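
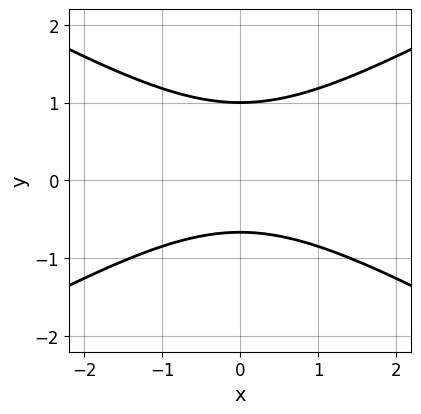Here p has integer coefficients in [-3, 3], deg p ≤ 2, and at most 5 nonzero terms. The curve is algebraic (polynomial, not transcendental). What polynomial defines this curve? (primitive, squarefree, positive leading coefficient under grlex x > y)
The degree is 2 — no degree-1 curve has this shape.
Symmetries: the x ↦ −x reflection is a symmetry, so x appears only in even powers.
Reading off the gridlines: it misses every integer gridline on the x-axis; one y-axis crossing is at y = 1.
Together with the visible shape, these determine p as stated.

x^2 - 3*y^2 + y + 2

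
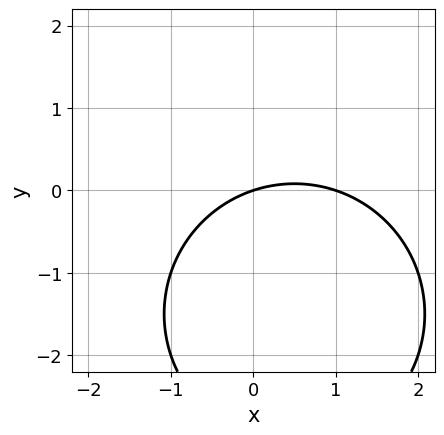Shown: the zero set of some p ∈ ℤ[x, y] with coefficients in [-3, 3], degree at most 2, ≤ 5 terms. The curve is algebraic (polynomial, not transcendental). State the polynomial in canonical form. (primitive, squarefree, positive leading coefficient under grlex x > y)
1. deg p = 2. A generic line meets the curve in up to 2 points.
2. Against the integer gridlines: among the integer gridlines, it crosses the x-axis at x ∈ {0, 1}; it crosses the y-axis at the gridline y = 0.
3. Assembling these constraints gives the stated polynomial.

x^2 + y^2 - x + 3*y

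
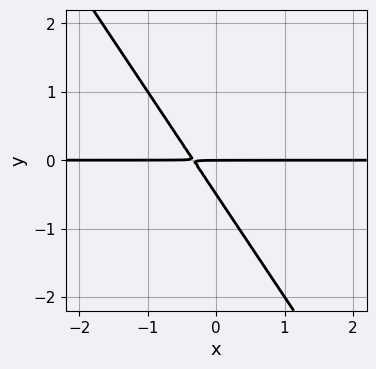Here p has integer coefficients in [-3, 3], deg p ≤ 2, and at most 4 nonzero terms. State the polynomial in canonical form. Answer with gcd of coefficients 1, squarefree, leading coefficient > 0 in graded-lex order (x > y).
3*x*y + 2*y^2 + y

First, deg p = 2. The shape is more complex than any degree-1 curve.
Then, from the axis intercepts and sections: it meets the y-axis at y = 0 (among the integer gridlines); the visible x-axis segment lies entirely on the curve.
Finally, matching integer coefficients to the picture gives p.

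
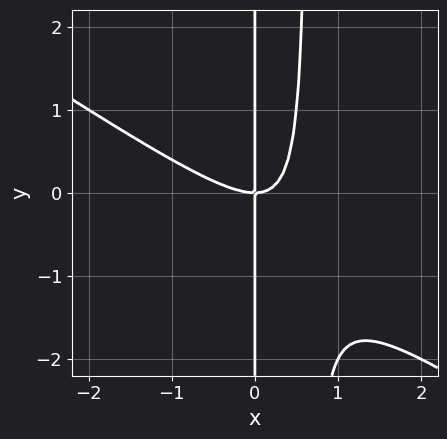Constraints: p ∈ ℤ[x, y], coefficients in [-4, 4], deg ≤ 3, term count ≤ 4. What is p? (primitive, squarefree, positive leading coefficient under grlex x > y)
Degree: no degree-2 curve has this shape, so deg p = 3.
From the axis intercepts and sections: it crosses the x-axis at the gridline x = 0; the visible y-axis segment lies entirely on the curve.
Together with the visible shape, these determine p as stated.

2*x^3 + 3*x^2*y - 2*x*y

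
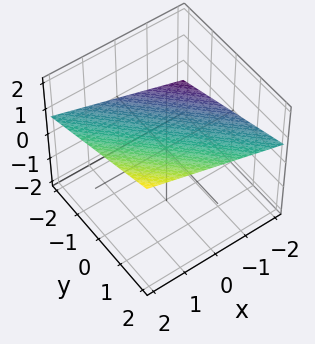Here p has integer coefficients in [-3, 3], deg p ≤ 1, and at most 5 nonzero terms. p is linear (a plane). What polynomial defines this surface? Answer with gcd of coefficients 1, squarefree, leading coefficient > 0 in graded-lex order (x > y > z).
x + y - 3*z + 2

Degree: every cross-section is a straight line — this is a plane, so deg p = 1.
From the visible intercepts: it crosses the x-axis at the gridline x = -2; it meets the y-axis at y = -2 (among the integer gridlines).
Solving for integer coefficients yields p as stated.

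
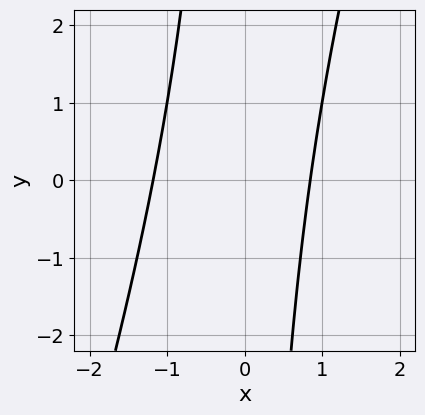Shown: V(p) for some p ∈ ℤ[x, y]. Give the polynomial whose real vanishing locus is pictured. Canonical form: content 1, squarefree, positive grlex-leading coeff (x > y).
1. Degree: a generic line meets the curve in up to 2 points, so deg p = 2.
2. Against the integer gridlines: no y-intercept at any integer in the box.
3. Matching integer coefficients to the picture gives p.

3*x^2 - x*y + x - 3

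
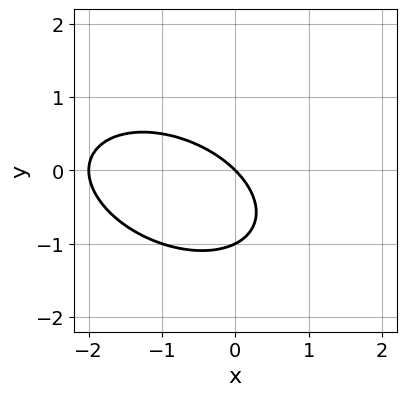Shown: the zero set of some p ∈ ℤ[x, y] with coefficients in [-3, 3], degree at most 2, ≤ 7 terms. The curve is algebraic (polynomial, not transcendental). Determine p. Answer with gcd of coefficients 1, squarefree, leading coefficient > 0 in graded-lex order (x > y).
x^2 + x*y + 2*y^2 + 2*x + 2*y

(a) Degree: a generic line meets the curve in up to 2 points, so deg p = 2.
(b) Checking where it meets the axes: the y-axis gridline crossings are at y ∈ {-1, 0}; among the integer gridlines, it crosses the x-axis at x ∈ {-2, 0}.
(c) Assembling these constraints gives the stated polynomial.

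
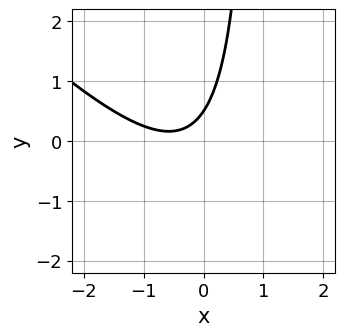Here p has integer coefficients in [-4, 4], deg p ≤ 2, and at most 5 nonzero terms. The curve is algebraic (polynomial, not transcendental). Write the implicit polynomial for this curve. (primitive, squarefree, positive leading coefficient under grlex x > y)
First, the degree is 2 — no degree-1 curve has this shape.
Next, checking where it meets the axes: the curve avoids every integer x-axis point in the box.
Finally, the integer polynomial consistent with all of this is the stated p.

2*x^2 + 2*x*y + 2*x - 2*y + 1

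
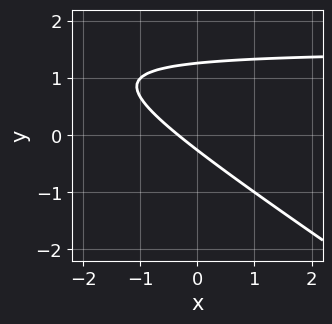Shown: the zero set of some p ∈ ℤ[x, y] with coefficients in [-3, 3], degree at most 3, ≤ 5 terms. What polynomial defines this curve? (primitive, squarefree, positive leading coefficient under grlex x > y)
(a) deg p = 2.
(b) Putting this together gives p.

2*x*y + 3*y^2 - 3*x - 3*y - 1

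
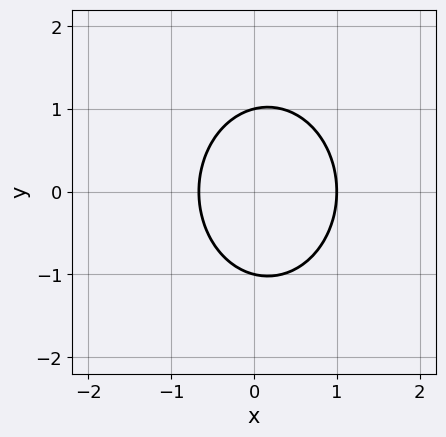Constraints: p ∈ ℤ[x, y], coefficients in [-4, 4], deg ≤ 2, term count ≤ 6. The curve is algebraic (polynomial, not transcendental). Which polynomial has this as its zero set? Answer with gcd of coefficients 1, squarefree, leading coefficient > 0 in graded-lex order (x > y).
3*x^2 + 2*y^2 - x - 2

1. The degree is 2 — the shape is more complex than any degree-1 curve.
2. Symmetries: it's symmetric under y → −y, forcing even powers of y.
3. Checking where it meets the axes: among the integer gridlines, it crosses the y-axis at y ∈ {-1, 1}; it meets the x-axis at x = 1 (among the integer gridlines).
4. Fitting integer coefficients to these (and the overall shape) gives p.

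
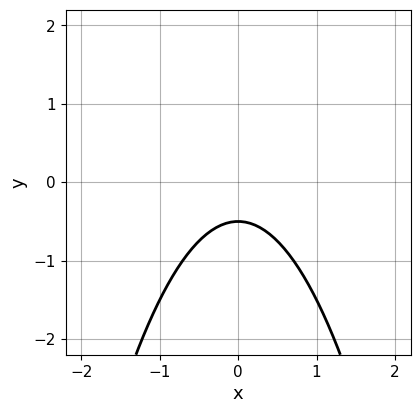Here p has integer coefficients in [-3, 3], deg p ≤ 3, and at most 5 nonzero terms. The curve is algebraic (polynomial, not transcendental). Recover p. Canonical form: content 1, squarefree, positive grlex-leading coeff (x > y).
First, deg p = 2.
Then, symmetries: mirror symmetry x ↦ −x ⇒ only even powers of x.
Then, reading off the gridlines: it misses every integer gridline on the x-axis.
Finally, assembling these constraints gives the stated polynomial.

2*x^2 + 2*y + 1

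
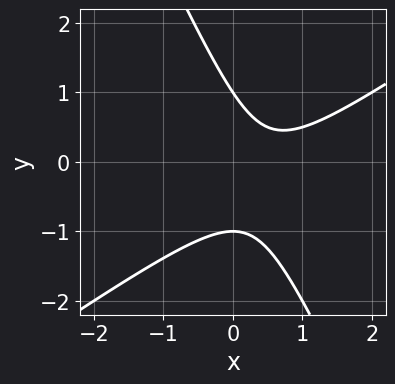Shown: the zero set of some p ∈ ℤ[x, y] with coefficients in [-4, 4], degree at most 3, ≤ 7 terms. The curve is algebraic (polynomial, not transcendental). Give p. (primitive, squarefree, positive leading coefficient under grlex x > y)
3*x^2 - 3*x*y - 2*y^2 - 3*x + 2

Degree: a generic line meets the curve in up to 2 points, so deg p = 2.
Against the integer gridlines: the curve avoids every integer x-axis point in the box; among the integer gridlines, it crosses the y-axis at y ∈ {-1, 1}.
Fitting integer coefficients to these (and the overall shape) gives p.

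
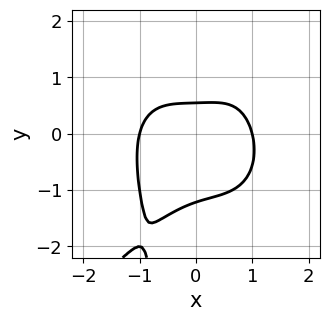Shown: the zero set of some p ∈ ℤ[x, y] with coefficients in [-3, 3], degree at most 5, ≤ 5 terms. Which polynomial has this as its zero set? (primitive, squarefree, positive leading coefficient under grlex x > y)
1. Degree: a generic line meets the curve in up to 4 points, so deg p = 4.
2. From the axis intercepts and sections: among the integer gridlines, it crosses the x-axis at x ∈ {-1, 1}.
3. Putting this together gives p.

2*x^4 - x*y^3 + 3*y^2 + 2*y - 2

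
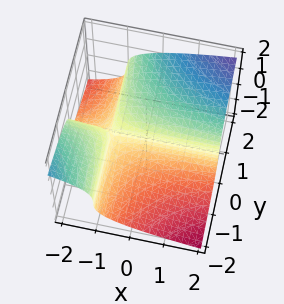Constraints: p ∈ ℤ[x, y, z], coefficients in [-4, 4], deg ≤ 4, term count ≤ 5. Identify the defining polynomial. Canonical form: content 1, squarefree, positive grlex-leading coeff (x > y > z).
z^3 - x*y - y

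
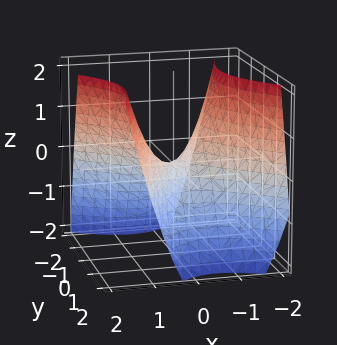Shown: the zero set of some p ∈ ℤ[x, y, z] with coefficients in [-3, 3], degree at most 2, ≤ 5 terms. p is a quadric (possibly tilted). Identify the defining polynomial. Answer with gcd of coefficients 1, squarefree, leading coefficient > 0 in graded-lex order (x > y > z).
3*x^2 + 2*x*y - 2*y^2 - 3*z

First, degree: no degree-1 surface has this shape, so deg p = 2.
Next, against the integer gridlines: it meets the x-axis at x = 0 (among the integer gridlines); one y-axis crossing is at y = 0.
Finally, putting this together gives p.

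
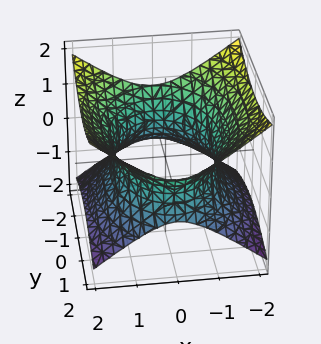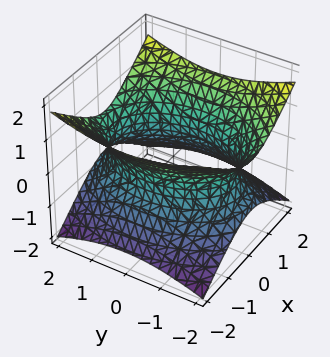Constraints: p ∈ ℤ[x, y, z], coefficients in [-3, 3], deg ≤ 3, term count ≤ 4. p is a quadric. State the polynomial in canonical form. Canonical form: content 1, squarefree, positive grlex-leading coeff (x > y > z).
(a) Degree: one connected sheet with a waist; a quadric, so deg p = 2.
(b) Symmetries: the z ↦ −z reflection is a symmetry, so z appears only in even powers; it's symmetric under y → −y, forcing even powers of y; it's symmetric under x → −x, forcing even powers of x.
(c) From the axis intercepts and sections: the surface avoids every integer z-axis point in the box.
(d) The integer polynomial consistent with all of this is the stated p.

2*x^2 + y^2 - 3*z^2 - 3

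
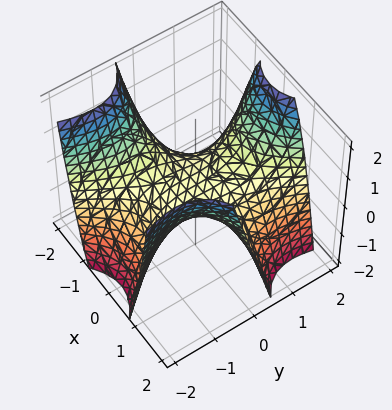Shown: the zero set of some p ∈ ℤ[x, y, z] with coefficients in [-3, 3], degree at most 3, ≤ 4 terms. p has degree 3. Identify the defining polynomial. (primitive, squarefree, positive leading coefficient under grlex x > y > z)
1. deg p = 3.
2. Against the integer gridlines: one z-axis crossing is at z = 0; one y-axis crossing is at y = 0; the visible x-axis segment lies entirely on the surface.
3. Fitting integer coefficients to these (and the overall shape) gives p.

3*x^2*y - y^3 + 3*z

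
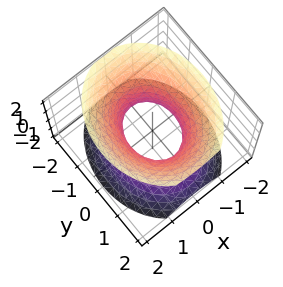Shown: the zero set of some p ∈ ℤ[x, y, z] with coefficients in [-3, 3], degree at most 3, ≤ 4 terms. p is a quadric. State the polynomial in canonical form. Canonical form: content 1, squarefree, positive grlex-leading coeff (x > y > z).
3*x^2 + 2*y^2 - 2*z^2 - 2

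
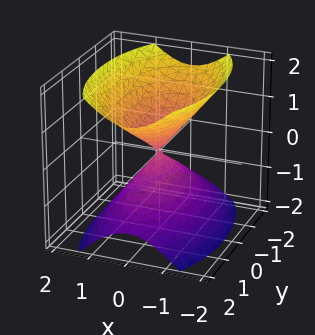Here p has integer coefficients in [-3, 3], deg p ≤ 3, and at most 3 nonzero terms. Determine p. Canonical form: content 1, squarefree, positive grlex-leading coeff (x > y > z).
1. There are 2 components. They look like related sheets of one shape, so recover p as a whole.
2. deg p = 2. Two nappes meeting at a single point; a quadric.
3. Symmetries: mirror symmetry x ↦ −x ⇒ only even powers of x; it's symmetric under y → −y, forcing even powers of y; mirror symmetry z ↦ −z ⇒ only even powers of z.
4. Observable constraints: it meets the y-axis at y = 0 (among the integer gridlines); it meets the z-axis at z = 0 (among the integer gridlines); it meets the x-axis at x = 0 (among the integer gridlines).
5. Putting this together gives p.

3*x^2 + y^2 - 2*z^2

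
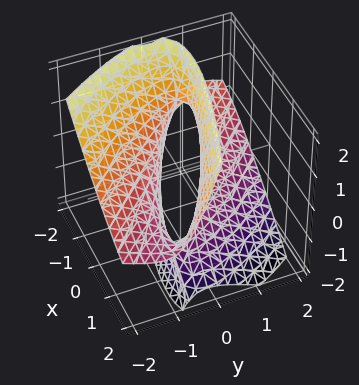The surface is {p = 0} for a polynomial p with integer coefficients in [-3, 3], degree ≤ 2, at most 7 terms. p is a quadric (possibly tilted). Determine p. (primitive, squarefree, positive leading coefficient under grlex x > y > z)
x^2 + 3*x*y + 2*y^2 + 3*y*z - z^2 - 1

(a) The degree is 2 — no degree-1 surface has this shape.
(b) From the axis intercepts and sections: no z-intercept at any integer in the box; among the integer gridlines, it crosses the x-axis at x ∈ {-1, 1}.
(c) These observations pin down the coefficients.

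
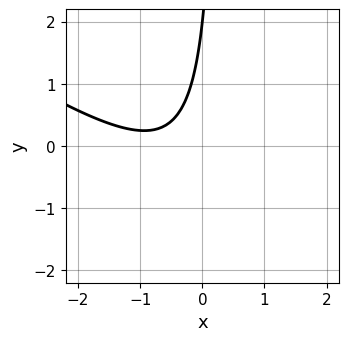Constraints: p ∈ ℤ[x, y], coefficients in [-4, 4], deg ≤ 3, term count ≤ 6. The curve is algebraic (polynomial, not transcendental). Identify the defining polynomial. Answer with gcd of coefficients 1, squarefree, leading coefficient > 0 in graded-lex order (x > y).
2*x^2 + 3*x*y + 3*x - y + 2

1. The degree is 2 — the shape is more complex than any degree-1 curve.
2. Observable constraints: it meets the y-axis at y = 2 (among the integer gridlines); it misses every integer gridline on the x-axis.
3. The integer polynomial consistent with all of this is the stated p.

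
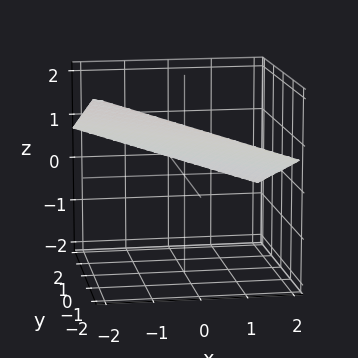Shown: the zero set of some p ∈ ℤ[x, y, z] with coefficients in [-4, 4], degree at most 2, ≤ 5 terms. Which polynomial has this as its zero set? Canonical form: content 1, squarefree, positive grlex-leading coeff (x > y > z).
(a) The degree is 1 — the surface is flat (a plane).
(b) Observable constraints: it crosses the x-axis at the gridline x = 2; one y-axis crossing is at y = 2.
(c) Assembling these constraints gives the stated polynomial.

x + y + 3*z - 2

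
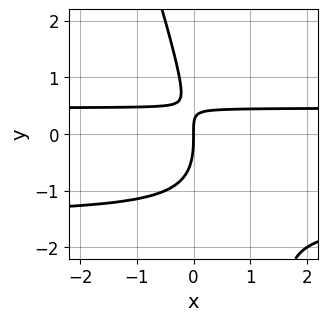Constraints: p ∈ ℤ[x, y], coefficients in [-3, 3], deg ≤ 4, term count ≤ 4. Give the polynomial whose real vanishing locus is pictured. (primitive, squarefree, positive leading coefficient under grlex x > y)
3*x*y^2 + y^3 + 3*x*y - 2*x

1. Degree: no degree-2 curve has this shape, so deg p = 3.
2. From the visible intercepts: one y-axis crossing is at y = 0; one x-axis crossing is at x = 0.
3. These observations pin down the coefficients.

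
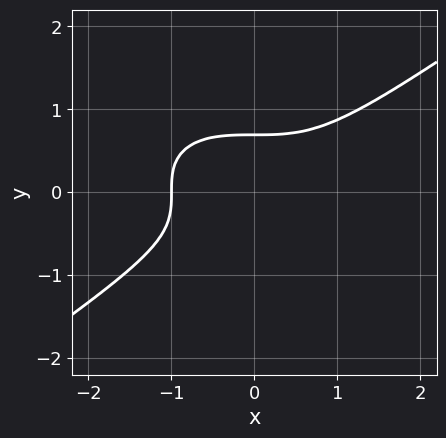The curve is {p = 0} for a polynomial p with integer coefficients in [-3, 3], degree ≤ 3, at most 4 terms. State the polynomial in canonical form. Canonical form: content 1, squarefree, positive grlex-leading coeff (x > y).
x^3 - 3*y^3 + 1

First, the degree is 3 — a generic line meets the curve in up to 3 points.
Then, reading off the gridlines: one x-axis crossing is at x = -1.
Finally, solving for integer coefficients yields p as stated.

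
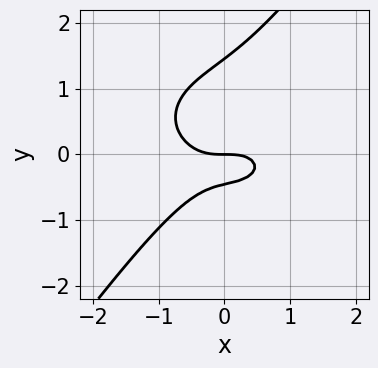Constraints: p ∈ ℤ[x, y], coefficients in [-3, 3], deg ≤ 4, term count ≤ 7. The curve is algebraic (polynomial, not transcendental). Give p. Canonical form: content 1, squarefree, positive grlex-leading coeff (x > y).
(a) deg p = 3. A generic line meets the curve in up to 3 points.
(b) From the axis intercepts and sections: it meets the y-axis at y = 0 (among the integer gridlines); one x-axis crossing is at x = 0.
(c) Assembling these constraints gives the stated polynomial.

2*x^3 + 3*x*y^2 - 3*y^3 + 3*y^2 + 2*y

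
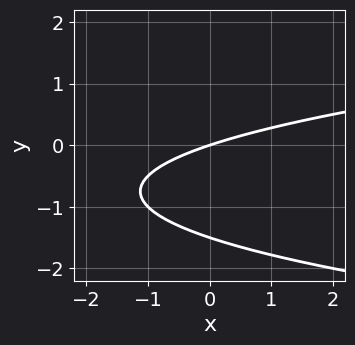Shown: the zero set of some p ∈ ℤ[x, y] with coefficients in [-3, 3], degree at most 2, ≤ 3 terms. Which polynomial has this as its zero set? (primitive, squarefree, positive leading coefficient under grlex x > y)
First, degree: a generic line meets the curve in up to 2 points, so deg p = 2.
Next, from the axis intercepts and sections: it crosses the y-axis at the gridline y = 0; it meets the x-axis at x = 0 (among the integer gridlines).
Finally, the integer polynomial consistent with all of this is the stated p.

2*y^2 - x + 3*y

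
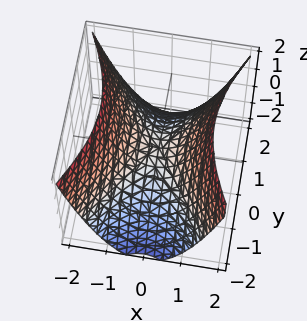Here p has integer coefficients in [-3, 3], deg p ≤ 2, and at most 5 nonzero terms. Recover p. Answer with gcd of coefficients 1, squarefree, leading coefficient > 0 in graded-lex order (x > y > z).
2*x^2 - y^2 - 2*z

1. Degree: a hyperbolic paraboloid; a quadric, so deg p = 2.
2. Symmetries: the x ↦ −x reflection is a symmetry, so x appears only in even powers; the y ↦ −y reflection is a symmetry, so y appears only in even powers.
3. Observable constraints: it crosses the z-axis at the gridline z = 0; one y-axis crossing is at y = 0; it crosses the x-axis at the gridline x = 0.
4. These observations pin down the coefficients.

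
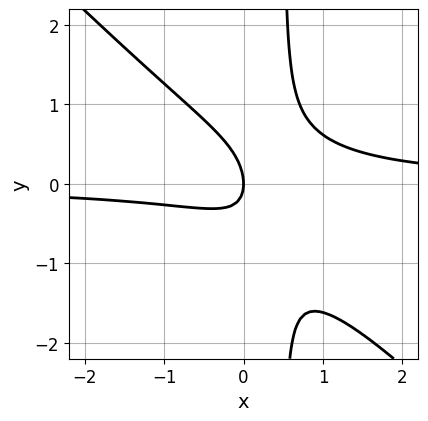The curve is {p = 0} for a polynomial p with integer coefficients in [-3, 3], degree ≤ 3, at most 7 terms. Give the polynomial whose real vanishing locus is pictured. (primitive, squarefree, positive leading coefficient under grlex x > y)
2*x^2*y + 2*x*y^2 - x*y - y^2 - x

1. The degree is 3 — a generic line meets the curve in up to 3 points.
2. From the axis intercepts and sections: one x-axis crossing is at x = 0; one y-axis crossing is at y = 0.
3. Solving for integer coefficients yields p as stated.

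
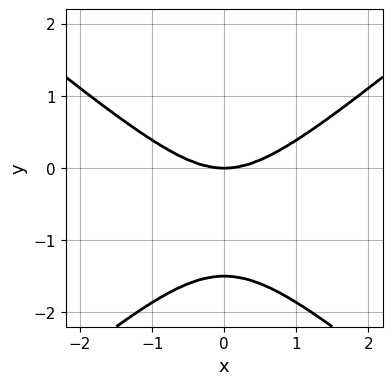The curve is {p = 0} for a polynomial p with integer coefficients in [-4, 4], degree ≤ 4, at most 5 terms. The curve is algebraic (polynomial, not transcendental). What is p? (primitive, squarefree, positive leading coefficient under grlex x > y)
x^4 - 2*y^4 - 2*x^2*y - 3*y^3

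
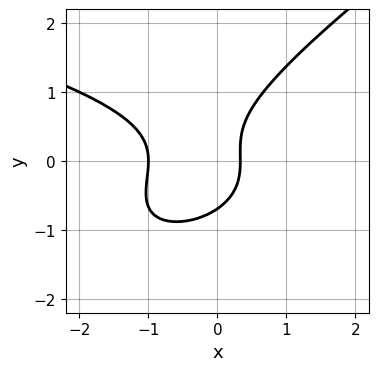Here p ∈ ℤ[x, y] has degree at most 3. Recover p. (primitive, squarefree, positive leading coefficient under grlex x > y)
2*x*y^2 - 3*y^3 + 3*x^2 + 2*x - 1

First, degree: no degree-2 curve has this shape, so deg p = 3.
Then, from the axis intercepts and sections: it meets the x-axis at x = -1 (among the integer gridlines).
Finally, assembling these constraints gives the stated polynomial.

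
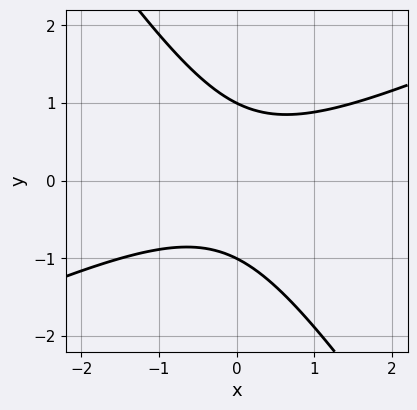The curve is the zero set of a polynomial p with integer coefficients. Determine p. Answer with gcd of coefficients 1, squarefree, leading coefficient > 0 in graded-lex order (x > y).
2*x^2 - 3*x*y - 3*y^2 + 3

(a) Degree: a generic line meets the curve in up to 2 points, so deg p = 2.
(b) Reading off the gridlines: no x-intercept at any integer in the box; among the integer gridlines, it crosses the y-axis at y ∈ {-1, 1}.
(c) Fitting integer coefficients to these (and the overall shape) gives p.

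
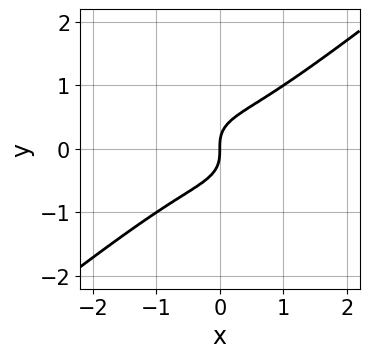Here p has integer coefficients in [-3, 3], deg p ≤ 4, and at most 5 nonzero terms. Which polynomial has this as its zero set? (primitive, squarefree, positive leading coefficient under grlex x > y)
1. deg p = 3. A generic line meets the curve in up to 3 points.
2. Checking where it meets the axes: it meets the x-axis at x = 0 (among the integer gridlines); one y-axis crossing is at y = 0.
3. Together with the visible shape, these determine p as stated.

x^3 - 2*y^3 + x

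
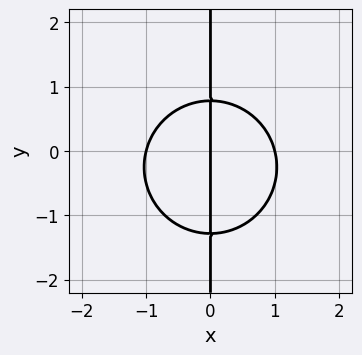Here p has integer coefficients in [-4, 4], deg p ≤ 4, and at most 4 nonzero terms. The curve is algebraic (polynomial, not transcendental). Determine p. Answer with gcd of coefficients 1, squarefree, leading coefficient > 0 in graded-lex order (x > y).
(a) deg p = 3. No degree-2 curve has this shape.
(b) From the axis intercepts and sections: among the integer gridlines, it crosses the x-axis at x ∈ {-1, 0, 1}; the visible y-axis segment lies entirely on the curve.
(c) Together with the visible shape, these determine p as stated.

2*x^3 + 2*x*y^2 + x*y - 2*x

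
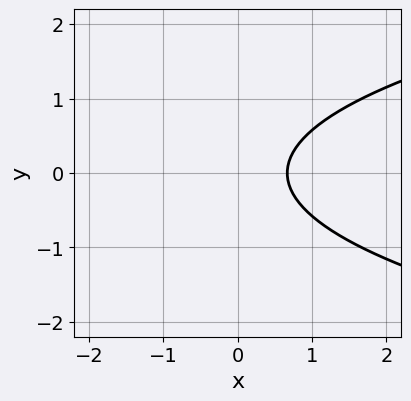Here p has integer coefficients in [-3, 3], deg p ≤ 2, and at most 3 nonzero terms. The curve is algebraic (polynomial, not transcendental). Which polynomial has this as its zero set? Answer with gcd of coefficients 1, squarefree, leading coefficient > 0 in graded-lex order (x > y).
3*y^2 - 3*x + 2

(a) The degree is 2 — a generic line meets the curve in up to 2 points.
(b) Symmetries: the y ↦ −y reflection is a symmetry, so y appears only in even powers.
(c) Reading off the gridlines: no y-intercept at any integer in the box.
(d) The integer polynomial consistent with all of this is the stated p.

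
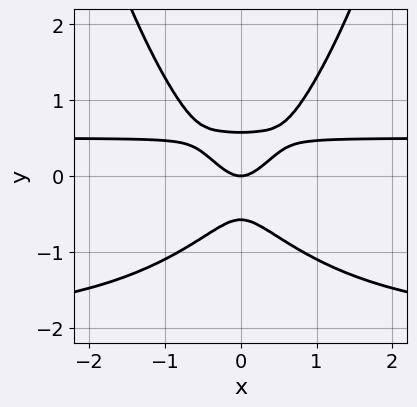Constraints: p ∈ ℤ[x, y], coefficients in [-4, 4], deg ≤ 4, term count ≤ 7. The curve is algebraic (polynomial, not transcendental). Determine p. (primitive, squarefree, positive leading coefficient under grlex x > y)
2*x^2*y^2 + 3*x^2*y - 3*y^3 - 2*x^2 + y

Degree: a generic line meets the curve in up to 4 points, so deg p = 4.
Symmetries: mirror symmetry x ↦ −x ⇒ only even powers of x.
Checking where it meets the axes: it crosses the x-axis at the gridline x = 0; it crosses the y-axis at the gridline y = 0.
Assembling these constraints gives the stated polynomial.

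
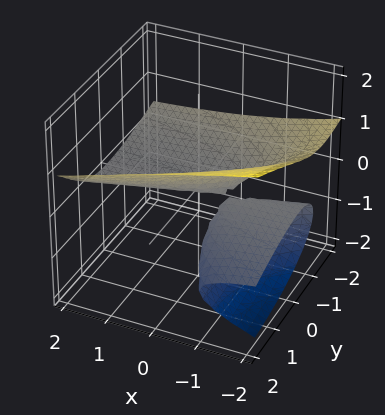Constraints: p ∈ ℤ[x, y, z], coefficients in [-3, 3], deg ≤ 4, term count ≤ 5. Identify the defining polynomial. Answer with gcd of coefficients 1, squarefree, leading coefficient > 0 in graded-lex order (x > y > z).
First, I count 2 distinct pieces. Treating them together as one polynomial.
Then, degree: no degree-2 surface has this shape, so deg p = 3.
Next, from the axis intercepts and sections: it crosses the y-axis at the gridline y = 0; it crosses the z-axis at the gridline z = 0; the visible x-axis segment lies entirely on the surface.
Finally, together with the visible shape, these determine p as stated.

3*z^3 + 3*x*z - y^2 - 3*y*z + 2*z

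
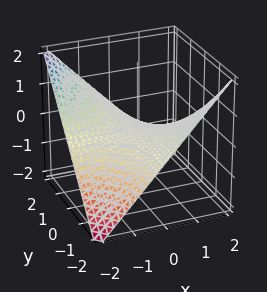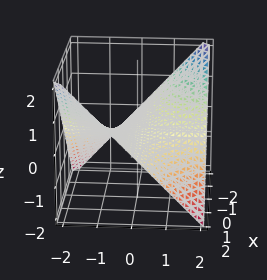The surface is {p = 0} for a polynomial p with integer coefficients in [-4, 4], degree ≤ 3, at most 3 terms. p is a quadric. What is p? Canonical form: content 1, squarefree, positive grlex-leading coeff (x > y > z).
Degree: a hyperbolic paraboloid; a quadric, so deg p = 2.
Checking where it meets the axes: every point of the y-axis in the box is on the surface; it crosses the z-axis at the gridline z = 0; the visible x-axis segment lies entirely on the surface.
Solving for integer coefficients yields p as stated.

x*y + 2*z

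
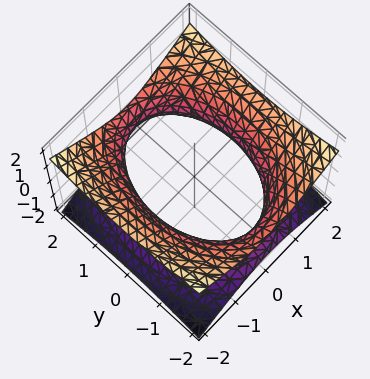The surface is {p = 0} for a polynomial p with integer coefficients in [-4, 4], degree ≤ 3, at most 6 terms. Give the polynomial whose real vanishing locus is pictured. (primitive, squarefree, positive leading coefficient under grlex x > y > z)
2*x^2 + y^2 - 3*z^2 - 3

1. Degree: one connected sheet with a waist; a quadric, so deg p = 2.
2. Symmetries: mirror symmetry z ↦ −z ⇒ only even powers of z; the y ↦ −y reflection is a symmetry, so y appears only in even powers; it's symmetric under x → −x, forcing even powers of x.
3. Reading off the gridlines: no z-intercept at any integer in the box.
4. Assembling these constraints gives the stated polynomial.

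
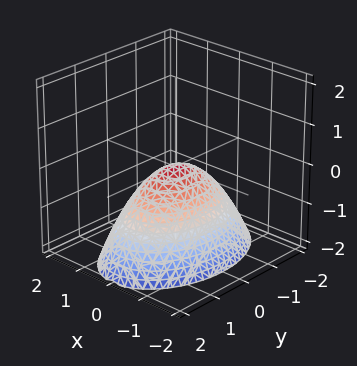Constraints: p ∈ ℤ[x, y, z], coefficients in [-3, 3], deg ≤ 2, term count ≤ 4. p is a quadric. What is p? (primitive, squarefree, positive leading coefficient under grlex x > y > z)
2*x^2 + y^2 + 2*z

1. Degree: a single bowl opening along one axis; a quadric, so deg p = 2.
2. Symmetries: mirror symmetry y ↦ −y ⇒ only even powers of y; the x ↦ −x reflection is a symmetry, so x appears only in even powers.
3. From the axis intercepts and sections: it crosses the y-axis at the gridline y = 0; it meets the x-axis at x = 0 (among the integer gridlines); one z-axis crossing is at z = 0.
4. The integer polynomial consistent with all of this is the stated p.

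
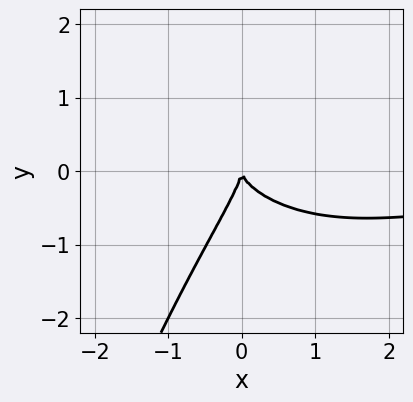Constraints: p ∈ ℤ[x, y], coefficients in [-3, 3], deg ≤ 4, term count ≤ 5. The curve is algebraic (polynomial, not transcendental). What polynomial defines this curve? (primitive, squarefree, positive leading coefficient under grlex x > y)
x^3*y - 3*x*y^2 + 2*y^3 + 2*x^2

The degree is 4 — a generic line meets the curve in up to 4 points.
From the axis intercepts and sections: it meets the y-axis at y = 0 (among the integer gridlines); it meets the x-axis at x = 0 (among the integer gridlines).
Putting this together gives p.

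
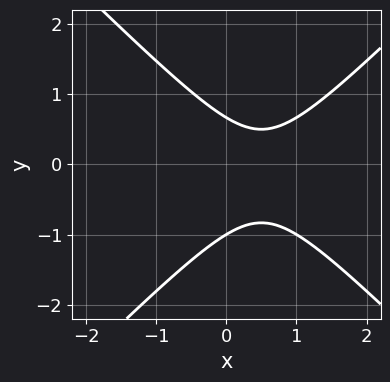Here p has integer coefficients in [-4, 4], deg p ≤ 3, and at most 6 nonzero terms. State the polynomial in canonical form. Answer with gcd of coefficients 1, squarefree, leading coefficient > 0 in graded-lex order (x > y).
Degree: no degree-1 curve has this shape, so deg p = 2.
Observable constraints: it misses every integer gridline on the x-axis; it crosses the y-axis at the gridline y = -1.
These observations pin down the coefficients.

3*x^2 - 3*y^2 - 3*x - y + 2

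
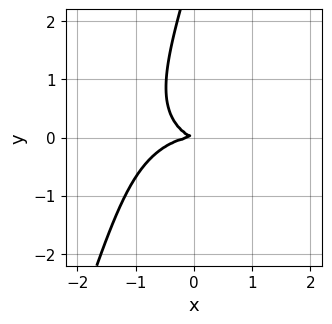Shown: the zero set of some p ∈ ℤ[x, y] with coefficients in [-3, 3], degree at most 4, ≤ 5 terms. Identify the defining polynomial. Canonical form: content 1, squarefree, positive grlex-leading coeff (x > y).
x^3 + 3*x*y^2 - y^3 + x*y + 3*y^2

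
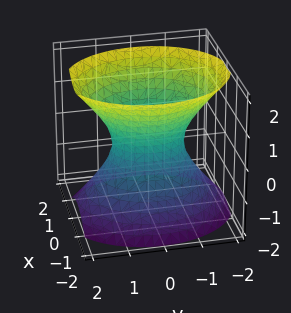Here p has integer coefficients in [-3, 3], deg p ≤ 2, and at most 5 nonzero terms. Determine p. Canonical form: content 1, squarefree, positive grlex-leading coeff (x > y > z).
3*x^2 + 2*y^2 - 2*z^2 - 2

deg p = 2. An hourglass — one-sheet hyperboloid; a quadric.
Symmetries: the y ↦ −y reflection is a symmetry, so y appears only in even powers; mirror symmetry x ↦ −x ⇒ only even powers of x; the z ↦ −z reflection is a symmetry, so z appears only in even powers.
Reading off the gridlines: the y-axis gridline crossings are at y ∈ {-1, 1}; it misses every integer gridline on the z-axis.
The integer polynomial consistent with all of this is the stated p.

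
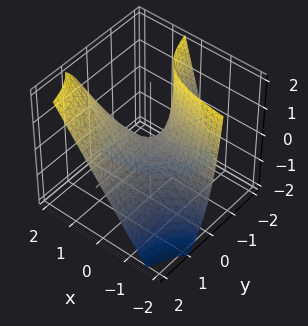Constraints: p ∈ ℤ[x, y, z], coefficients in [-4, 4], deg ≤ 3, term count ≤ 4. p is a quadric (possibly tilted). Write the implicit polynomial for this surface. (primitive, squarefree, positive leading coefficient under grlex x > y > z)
2*x*y - y*z - z

(a) The degree is 2 — no degree-1 surface has this shape.
(b) Against the integer gridlines: it crosses the z-axis at the gridline z = 0; every point of the x-axis in the box is on the surface; every point of the y-axis in the box is on the surface.
(c) Solving for integer coefficients yields p as stated.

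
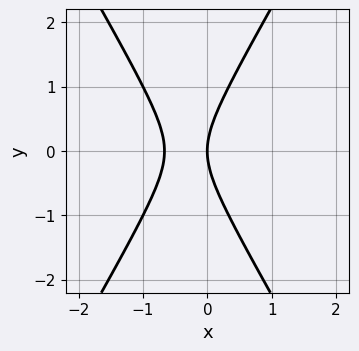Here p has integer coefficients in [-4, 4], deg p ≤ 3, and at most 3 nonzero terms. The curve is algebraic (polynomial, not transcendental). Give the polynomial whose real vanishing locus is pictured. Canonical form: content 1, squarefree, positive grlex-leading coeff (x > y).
3*x^2 - y^2 + 2*x

First, degree: the shape is more complex than any degree-1 curve, so deg p = 2.
Next, symmetries: the y ↦ −y reflection is a symmetry, so y appears only in even powers.
Next, from the axis intercepts and sections: it meets the y-axis at y = 0 (among the integer gridlines); one x-axis crossing is at x = 0.
Finally, fitting integer coefficients to these (and the overall shape) gives p.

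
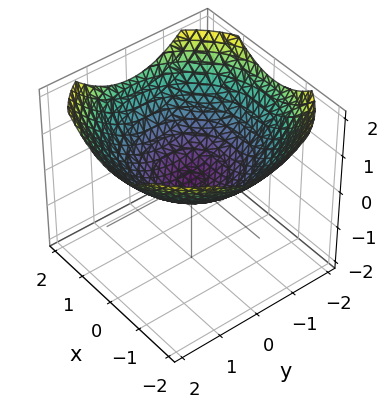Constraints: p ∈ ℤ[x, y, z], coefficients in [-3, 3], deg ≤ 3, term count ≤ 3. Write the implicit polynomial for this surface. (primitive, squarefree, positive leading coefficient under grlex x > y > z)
x^2 + y^2 - 3*z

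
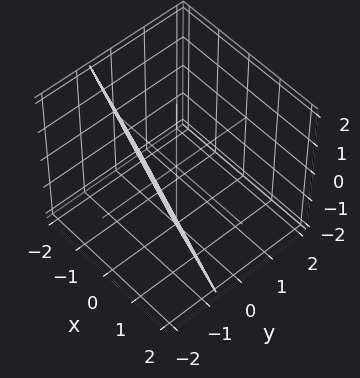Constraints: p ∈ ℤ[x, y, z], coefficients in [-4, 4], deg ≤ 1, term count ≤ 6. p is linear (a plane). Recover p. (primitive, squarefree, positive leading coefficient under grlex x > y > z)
x + 3*y + z + 2

1. The degree is 1 — every cross-section is a straight line — this is a plane.
2. Against the integer gridlines: one x-axis crossing is at x = -2; one z-axis crossing is at z = -2.
3. Together with the visible shape, these determine p as stated.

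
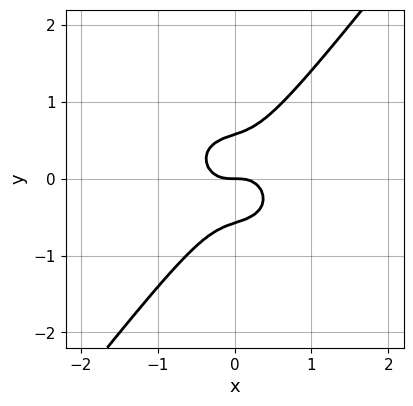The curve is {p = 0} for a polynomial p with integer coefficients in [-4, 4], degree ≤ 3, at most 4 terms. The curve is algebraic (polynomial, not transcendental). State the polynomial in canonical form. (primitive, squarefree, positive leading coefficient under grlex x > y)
deg p = 3. A generic line meets the curve in up to 3 points.
From the visible intercepts: one y-axis crossing is at y = 0; it crosses the x-axis at the gridline x = 0.
Fitting integer coefficients to these (and the overall shape) gives p.

3*x^3 + 2*x*y^2 - 3*y^3 + y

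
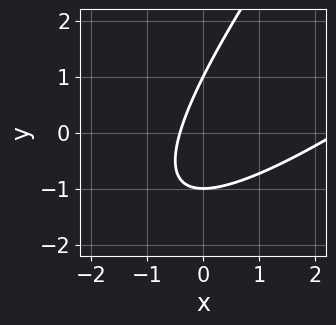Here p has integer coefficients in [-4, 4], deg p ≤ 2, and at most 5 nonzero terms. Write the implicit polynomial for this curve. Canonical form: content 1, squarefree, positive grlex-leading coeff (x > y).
x^2 - 2*x*y + y^2 - 2*x - 1

First, degree: a generic line meets the curve in up to 2 points, so deg p = 2.
Then, from the visible intercepts: among the integer gridlines, it crosses the y-axis at y ∈ {-1, 1}.
Finally, together with the visible shape, these determine p as stated.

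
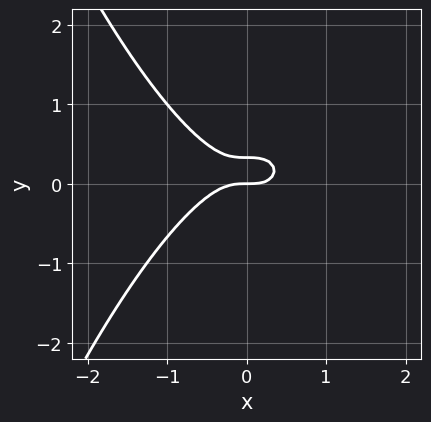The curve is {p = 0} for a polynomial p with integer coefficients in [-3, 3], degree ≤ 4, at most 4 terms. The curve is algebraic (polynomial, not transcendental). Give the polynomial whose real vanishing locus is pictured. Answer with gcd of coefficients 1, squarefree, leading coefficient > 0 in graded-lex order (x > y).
1. deg p = 3. The shape is more complex than any degree-2 curve.
2. From the visible intercepts: it crosses the y-axis at the gridline y = 0; one x-axis crossing is at x = 0.
3. The integer polynomial consistent with all of this is the stated p.

2*x^3 + 3*y^2 - y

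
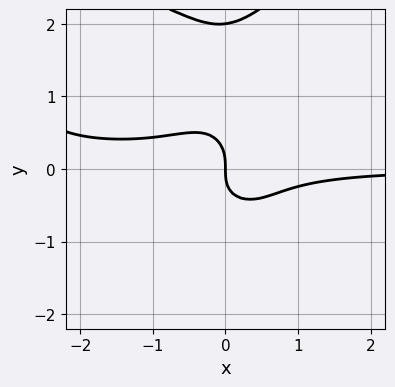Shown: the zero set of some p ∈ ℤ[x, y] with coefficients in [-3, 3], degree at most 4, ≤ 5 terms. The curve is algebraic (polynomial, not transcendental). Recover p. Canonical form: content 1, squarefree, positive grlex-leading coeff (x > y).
x^3*y - y^4 + 3*x^2*y + 2*y^3 + x

The degree is 4 — a generic line meets the curve in up to 4 points.
Reading off the gridlines: one x-axis crossing is at x = 0; the y-axis gridline crossings are at y ∈ {0, 2}.
Assembling these constraints gives the stated polynomial.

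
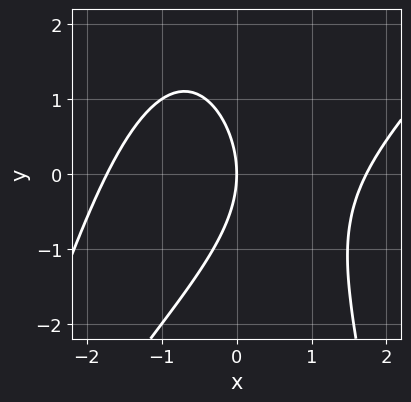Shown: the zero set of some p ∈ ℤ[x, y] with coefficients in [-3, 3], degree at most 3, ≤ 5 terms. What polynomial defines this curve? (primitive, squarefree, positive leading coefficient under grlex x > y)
x^3 - x^2*y - y^2 - 3*x

(a) Degree: no degree-2 curve has this shape, so deg p = 3.
(b) Checking where it meets the axes: it meets the x-axis at x = 0 (among the integer gridlines); one y-axis crossing is at y = 0.
(c) Matching integer coefficients to the picture gives p.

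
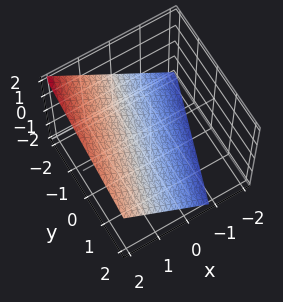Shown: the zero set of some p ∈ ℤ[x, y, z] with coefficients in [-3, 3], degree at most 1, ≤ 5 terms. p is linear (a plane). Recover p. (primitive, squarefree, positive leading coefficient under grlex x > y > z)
(a) Degree: every cross-section is a straight line — this is a plane, so deg p = 1.
(b) From the visible intercepts: it meets the y-axis at y = -2 (among the integer gridlines).
(c) Matching integer coefficients to the picture gives p.

3*x - y - 3*z - 2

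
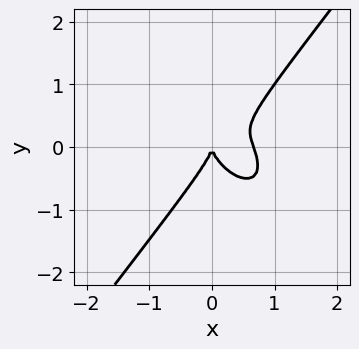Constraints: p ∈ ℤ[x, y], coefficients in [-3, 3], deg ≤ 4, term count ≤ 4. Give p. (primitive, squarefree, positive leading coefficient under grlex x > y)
3*x^3 + x^2*y - 2*y^3 - 2*x^2

1. The degree is 3 — the shape is more complex than any degree-2 curve.
2. Reading off the gridlines: it meets the y-axis at y = 0 (among the integer gridlines); it meets the x-axis at x = 0 (among the integer gridlines).
3. Matching integer coefficients to the picture gives p.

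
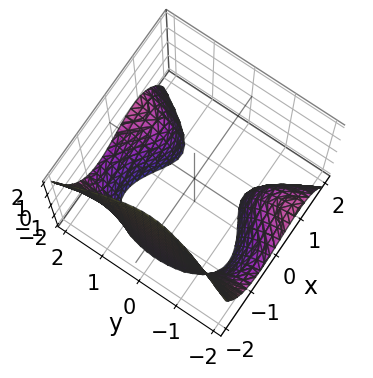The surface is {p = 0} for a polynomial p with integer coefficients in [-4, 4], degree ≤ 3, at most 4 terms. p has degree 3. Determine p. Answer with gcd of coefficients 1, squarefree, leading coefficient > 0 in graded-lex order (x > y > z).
Degree: the shape is more complex than any degree-2 surface, so deg p = 3.
Against the integer gridlines: the surface avoids every integer y-axis point in the box; the surface avoids every integer z-axis point in the box.
Matching integer coefficients to the picture gives p.

2*x^3 + y^2*z - 3*x + 3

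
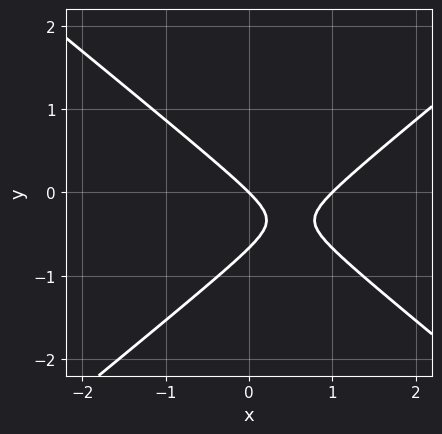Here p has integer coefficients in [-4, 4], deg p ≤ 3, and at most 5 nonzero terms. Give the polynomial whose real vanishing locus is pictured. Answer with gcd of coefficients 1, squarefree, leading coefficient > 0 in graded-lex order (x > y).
(a) deg p = 2. No degree-1 curve has this shape.
(b) Checking where it meets the axes: it crosses the y-axis at the gridline y = 0; the x-axis gridline crossings are at x ∈ {0, 1}.
(c) Solving for integer coefficients yields p as stated.

2*x^2 - 3*y^2 - 2*x - 2*y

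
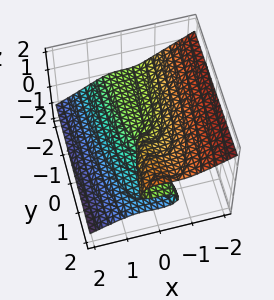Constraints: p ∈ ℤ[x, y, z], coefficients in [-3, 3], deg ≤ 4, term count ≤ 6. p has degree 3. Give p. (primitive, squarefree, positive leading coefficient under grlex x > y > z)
First, deg p = 3. The shape is more complex than any degree-2 surface.
Next, from the axis intercepts and sections: one x-axis crossing is at x = 0; one z-axis crossing is at z = 0.
Finally, solving for integer coefficients yields p as stated. Check: (0, -1, 0) on the y-axis lies on the surface, and p(0, -1, 0) = 0. ✓

2*x^3 + 2*x^2*z + 3*z^3 - y*z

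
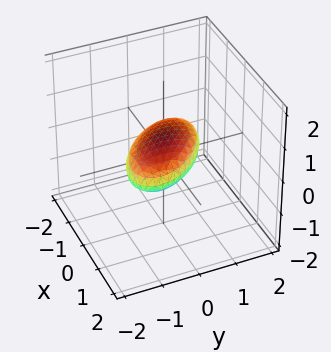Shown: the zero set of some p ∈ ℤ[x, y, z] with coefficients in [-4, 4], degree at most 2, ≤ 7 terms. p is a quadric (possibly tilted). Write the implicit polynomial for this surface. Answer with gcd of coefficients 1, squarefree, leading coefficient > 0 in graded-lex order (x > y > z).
(a) The degree is 2 — no degree-1 surface has this shape.
(b) From the axis intercepts and sections: the y-axis gridline crossings are at y ∈ {-1, 1}; among the integer gridlines, it crosses the x-axis at x ∈ {-1, 1}.
(c) Assembling these constraints gives the stated polynomial.

x^2 + x*y + y^2 + 3*z^2 - 1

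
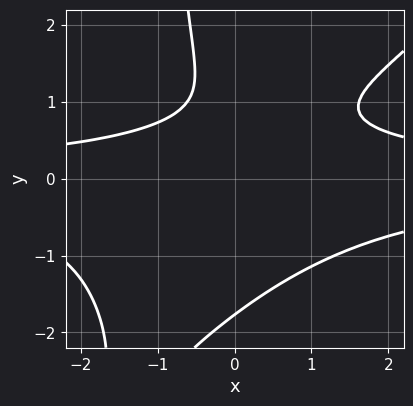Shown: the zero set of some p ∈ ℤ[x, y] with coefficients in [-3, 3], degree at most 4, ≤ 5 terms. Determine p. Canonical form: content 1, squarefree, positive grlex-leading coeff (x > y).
x^2*y^2 - x*y^3 - y^3 + 2*y - 2

Degree: the shape is more complex than any degree-3 curve, so deg p = 4.
Observable constraints: the curve avoids every integer x-axis point in the box.
Putting this together gives p.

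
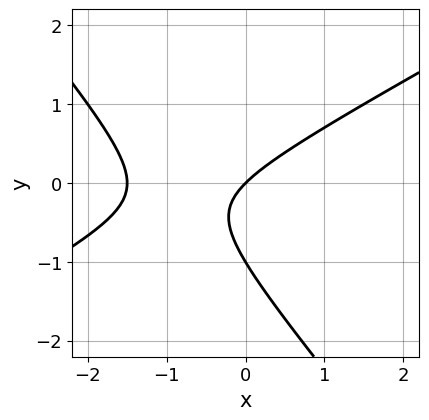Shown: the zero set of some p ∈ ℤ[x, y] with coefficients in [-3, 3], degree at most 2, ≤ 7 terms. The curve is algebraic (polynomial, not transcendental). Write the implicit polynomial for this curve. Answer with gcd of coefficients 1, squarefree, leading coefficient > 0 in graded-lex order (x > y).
(a) deg p = 2.
(b) From the axis intercepts and sections: one x-axis crossing is at x = 0; the y-axis gridline crossings are at y ∈ {-1, 0}.
(c) Together with the visible shape, these determine p as stated.

2*x^2 - 2*x*y - 3*y^2 + 3*x - 3*y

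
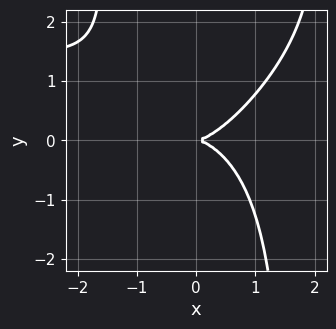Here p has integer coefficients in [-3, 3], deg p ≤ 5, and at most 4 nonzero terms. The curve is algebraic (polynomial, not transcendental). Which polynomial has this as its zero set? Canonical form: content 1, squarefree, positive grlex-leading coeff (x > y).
1. The degree is 4 — a generic line meets the curve in up to 4 points.
2. From the axis intercepts and sections: one x-axis crossing is at x = 0; it crosses the y-axis at the gridline y = 0.
3. The integer polynomial consistent with all of this is the stated p.

x^3*y - x^2*y^2 - 2*x^3 + 3*y^2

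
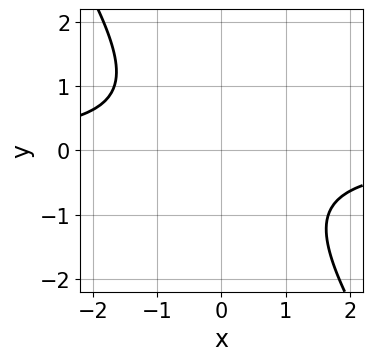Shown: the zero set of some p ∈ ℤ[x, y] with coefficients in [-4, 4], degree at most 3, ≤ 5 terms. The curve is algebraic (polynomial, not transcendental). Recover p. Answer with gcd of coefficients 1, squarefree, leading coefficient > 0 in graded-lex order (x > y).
3*x*y + 2*y^2 + 3

(a) The degree is 2 — the shape is more complex than any degree-1 curve.
(b) Against the integer gridlines: it misses every integer gridline on the y-axis; no x-intercept at any integer in the box.
(c) These observations pin down the coefficients.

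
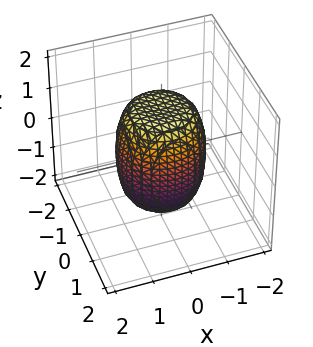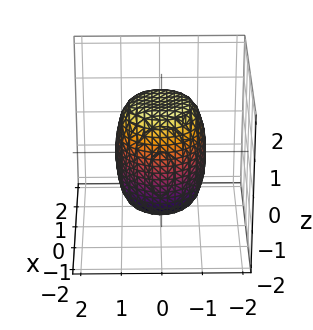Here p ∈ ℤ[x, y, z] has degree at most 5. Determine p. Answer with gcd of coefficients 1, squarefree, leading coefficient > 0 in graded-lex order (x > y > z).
2*x^4 + 4*x^2*y^2 + 2*y^4 - x^2 - y^2 + z^2 - 2

(a) The degree is 4 — no degree-3 surface has this shape.
(b) Symmetry: every cross-section ⟂ z is a circle, so x, y appear only via x² + y².
(c) From the visible intercepts: a circular section at z = -1 has radius exactly 1.
(d) Fitting integer coefficients to these (and the overall shape) gives p.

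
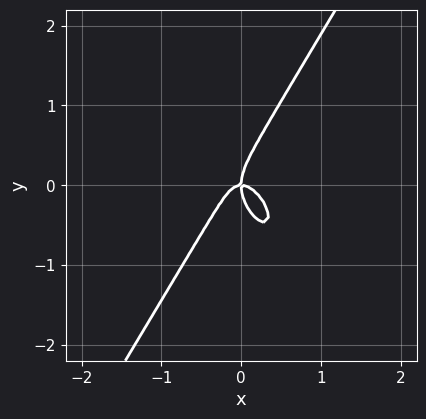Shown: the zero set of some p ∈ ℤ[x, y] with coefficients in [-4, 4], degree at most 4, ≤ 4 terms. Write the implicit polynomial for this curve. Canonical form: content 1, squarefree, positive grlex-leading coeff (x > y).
3*x^3 + x^2*y - y^3 + x*y

First, the degree is 3 — a generic line meets the curve in up to 3 points.
Next, from the axis intercepts and sections: it meets the y-axis at y = 0 (among the integer gridlines); it crosses the x-axis at the gridline x = 0.
Finally, together with the visible shape, these determine p as stated.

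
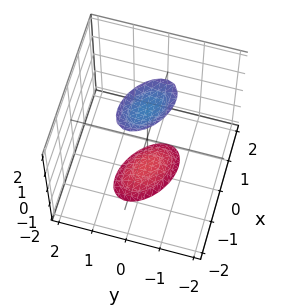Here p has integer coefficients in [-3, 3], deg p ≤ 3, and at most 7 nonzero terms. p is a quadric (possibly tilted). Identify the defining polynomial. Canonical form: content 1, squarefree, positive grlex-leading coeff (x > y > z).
2*x^2 + 2*x*y + 3*y^2 - z^2 + 3

I count 2 distinct pieces.
deg p = 2.
Checking where it meets the axes: it misses every integer gridline on the y-axis; it misses every integer gridline on the x-axis.
Solving for integer coefficients yields p as stated.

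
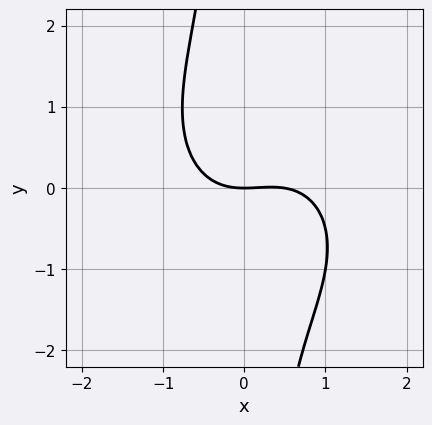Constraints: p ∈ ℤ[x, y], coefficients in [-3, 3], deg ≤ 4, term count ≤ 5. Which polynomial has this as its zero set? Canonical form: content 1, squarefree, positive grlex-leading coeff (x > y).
2*x^3 + 2*x*y^2 - x^2 + 3*y

(a) The degree is 3 — no degree-2 curve has this shape.
(b) From the axis intercepts and sections: it meets the x-axis at x = 0 (among the integer gridlines); it crosses the y-axis at the gridline y = 0.
(c) Putting this together gives p.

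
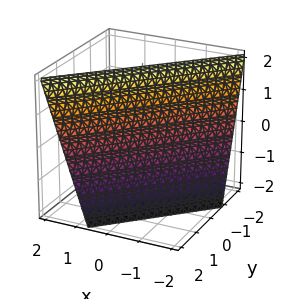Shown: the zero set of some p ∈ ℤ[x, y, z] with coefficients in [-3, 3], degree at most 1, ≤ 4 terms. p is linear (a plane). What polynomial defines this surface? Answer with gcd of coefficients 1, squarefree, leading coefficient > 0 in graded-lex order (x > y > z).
First, degree: the surface is flat (a plane), so deg p = 1.
Then, from the axis intercepts and sections: it meets the z-axis at z = 2 (among the integer gridlines).
Finally, these observations pin down the coefficients.

3*x - 3*y - z + 2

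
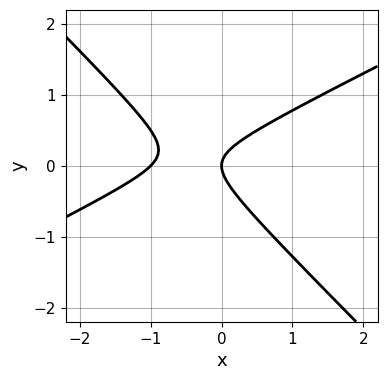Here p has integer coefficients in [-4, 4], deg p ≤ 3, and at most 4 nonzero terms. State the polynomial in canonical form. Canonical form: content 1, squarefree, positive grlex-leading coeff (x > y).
x^2 - x*y - 2*y^2 + x

deg p = 2. No degree-1 curve has this shape.
From the axis intercepts and sections: one y-axis crossing is at y = 0; among the integer gridlines, it crosses the x-axis at x ∈ {-1, 0}.
Assembling these constraints gives the stated polynomial.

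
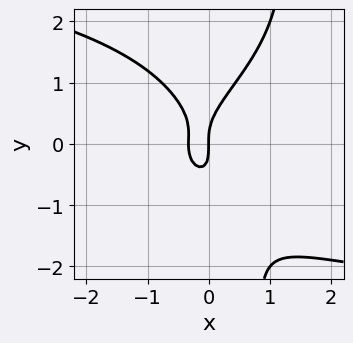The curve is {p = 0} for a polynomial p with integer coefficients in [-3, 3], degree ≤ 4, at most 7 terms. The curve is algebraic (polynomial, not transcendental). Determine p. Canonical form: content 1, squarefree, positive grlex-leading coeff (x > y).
1. The degree is 4 — the shape is more complex than any degree-3 curve.
2. Reading off the gridlines: it crosses the x-axis at the gridline x = 0; one y-axis crossing is at y = 0.
3. Solving for integer coefficients yields p as stated.

x*y^3 - x*y^2 - y^3 + 3*x^2 + x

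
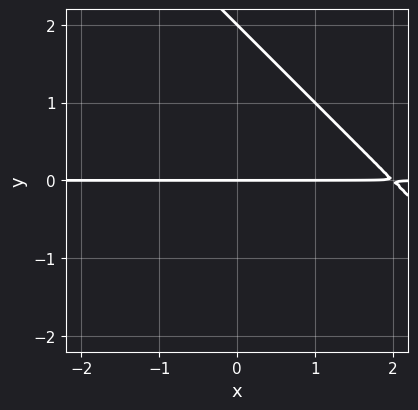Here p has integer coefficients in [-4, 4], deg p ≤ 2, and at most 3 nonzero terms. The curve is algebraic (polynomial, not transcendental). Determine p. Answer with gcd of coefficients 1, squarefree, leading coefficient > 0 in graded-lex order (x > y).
x*y + y^2 - 2*y

First, deg p = 2.
Next, reading off the gridlines: every point of the x-axis in the box is on the curve; among the integer gridlines, it crosses the y-axis at y ∈ {0, 2}.
Finally, together with the visible shape, these determine p as stated.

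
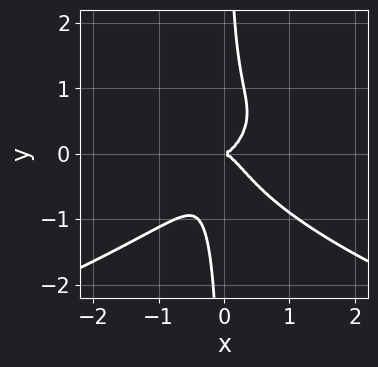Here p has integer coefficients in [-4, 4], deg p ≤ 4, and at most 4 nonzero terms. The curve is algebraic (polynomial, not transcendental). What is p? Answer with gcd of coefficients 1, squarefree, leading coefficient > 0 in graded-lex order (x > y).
3*x*y^3 + 3*x^3 - y^2

First, deg p = 4. The shape is more complex than any degree-3 curve.
Then, checking where it meets the axes: it meets the x-axis at x = 0 (among the integer gridlines); it meets the y-axis at y = 0 (among the integer gridlines).
Finally, assembling these constraints gives the stated polynomial.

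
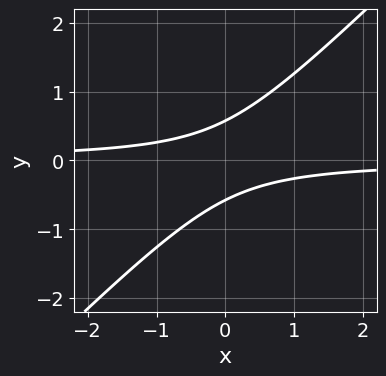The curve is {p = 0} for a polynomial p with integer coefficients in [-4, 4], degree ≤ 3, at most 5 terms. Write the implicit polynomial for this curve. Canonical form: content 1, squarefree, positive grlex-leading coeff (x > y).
(a) deg p = 2.
(b) Checking where it meets the axes: it misses every integer gridline on the x-axis.
(c) Assembling these constraints gives the stated polynomial.

3*x*y - 3*y^2 + 1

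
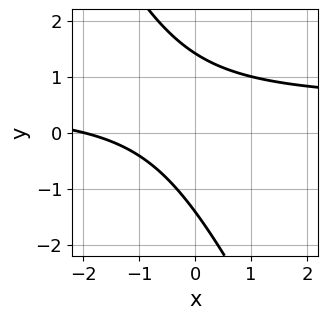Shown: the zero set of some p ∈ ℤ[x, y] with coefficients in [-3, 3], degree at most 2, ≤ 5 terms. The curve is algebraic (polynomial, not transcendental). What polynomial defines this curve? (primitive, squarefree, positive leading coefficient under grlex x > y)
1. Degree: the shape is more complex than any degree-1 curve, so deg p = 2.
2. From the axis intercepts and sections: it meets the x-axis at x = -2 (among the integer gridlines).
3. Putting this together gives p.

2*x*y + y^2 - x - 2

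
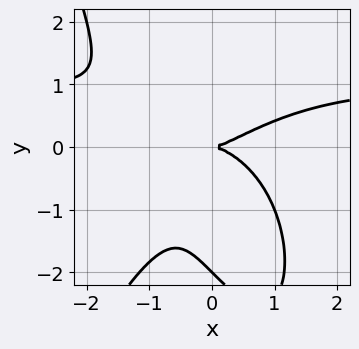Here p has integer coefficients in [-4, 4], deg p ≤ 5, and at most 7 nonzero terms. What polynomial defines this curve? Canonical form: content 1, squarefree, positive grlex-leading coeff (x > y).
First, the degree is 4 — no degree-3 curve has this shape.
Then, from the axis intercepts and sections: among the integer gridlines, it crosses the y-axis at y ∈ {-2, 0}; it crosses the x-axis at the gridline x = 0.
Finally, assembling these constraints gives the stated polynomial.

x^3*y - x^3 + x*y^2 + y^3 + 2*y^2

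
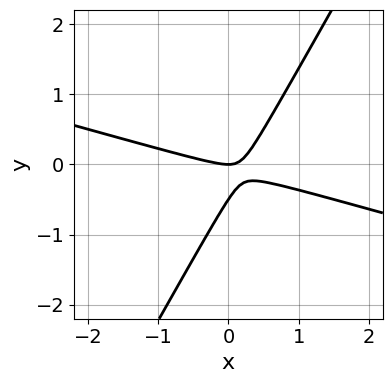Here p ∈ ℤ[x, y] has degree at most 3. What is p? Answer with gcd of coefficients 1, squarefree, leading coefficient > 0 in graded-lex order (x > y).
deg p = 2. No degree-1 curve has this shape.
From the axis intercepts and sections: it crosses the x-axis at the gridline x = 0; one y-axis crossing is at y = 0.
Assembling these constraints gives the stated polynomial.

x^2 + 3*x*y - 2*y^2 - y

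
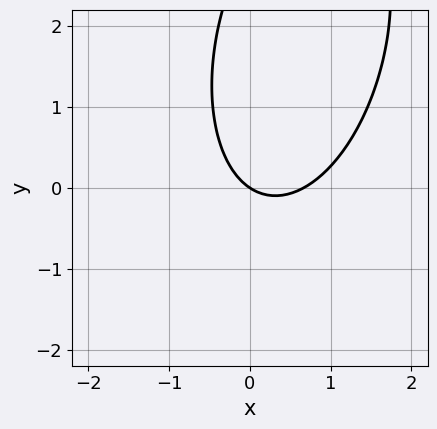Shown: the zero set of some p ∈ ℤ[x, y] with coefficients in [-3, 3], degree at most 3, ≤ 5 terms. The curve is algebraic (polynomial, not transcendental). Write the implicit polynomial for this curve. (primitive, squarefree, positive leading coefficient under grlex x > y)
(a) The degree is 2 — the shape is more complex than any degree-1 curve.
(b) From the visible intercepts: it crosses the x-axis at the gridline x = 0; one y-axis crossing is at y = 0.
(c) Together with the visible shape, these determine p as stated.

3*x^2 - x*y + y^2 - 2*x - 3*y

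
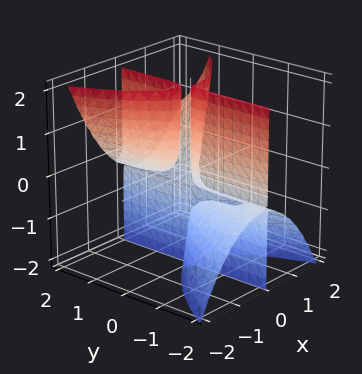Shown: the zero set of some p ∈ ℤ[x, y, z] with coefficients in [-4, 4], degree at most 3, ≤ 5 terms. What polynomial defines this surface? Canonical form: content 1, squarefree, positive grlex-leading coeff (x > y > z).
3*x^3 - x^2*y - 3*x*y*z - x^2 - x*y

1. There are 2 components.
2. deg p = 3.
3. Against the integer gridlines: every point of the y-axis in the box is on the surface; every point of the z-axis in the box is on the surface.
4. Fitting integer coefficients to these (and the overall shape) gives p.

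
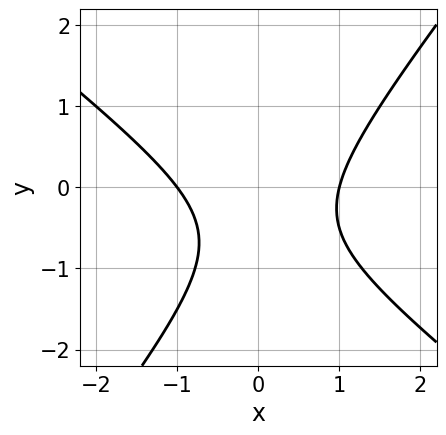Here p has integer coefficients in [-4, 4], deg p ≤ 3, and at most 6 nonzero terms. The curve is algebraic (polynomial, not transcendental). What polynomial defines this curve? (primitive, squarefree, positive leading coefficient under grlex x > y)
2*x^2 + x*y - 2*y^2 - 2*y - 2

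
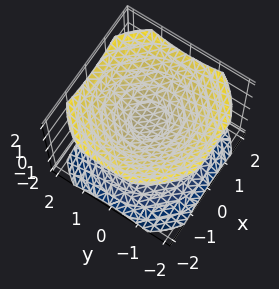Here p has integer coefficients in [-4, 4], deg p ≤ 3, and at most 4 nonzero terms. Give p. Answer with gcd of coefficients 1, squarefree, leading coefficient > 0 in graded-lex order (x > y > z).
1. There are 2 components. Treating them together as one polynomial.
2. The degree is 2 — two separate bowl-shaped sheets opening away from each other; a quadric.
3. Symmetries: the z ↦ −z reflection is a symmetry, so z appears only in even powers; the z-axis is an axis of rotation, so x and y enter only as x² + y².
4. From the axis intercepts and sections: it misses every integer gridline on the x-axis; the surface avoids every integer y-axis point in the box; a circular section at z = 1 has radius exactly 1.
5. Matching integer coefficients to the picture gives p.

2*x^2 + 2*y^2 - 3*z^2 + 1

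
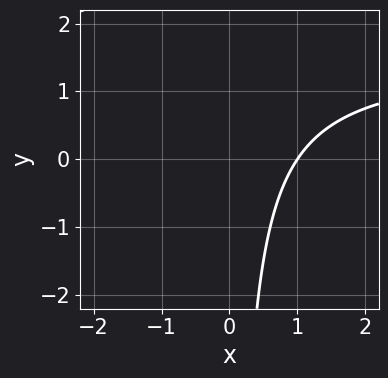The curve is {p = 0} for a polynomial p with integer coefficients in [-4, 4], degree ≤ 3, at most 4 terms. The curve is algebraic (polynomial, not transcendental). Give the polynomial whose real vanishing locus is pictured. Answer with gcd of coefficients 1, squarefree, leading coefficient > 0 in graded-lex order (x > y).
2*x*y - 3*x + 3

Degree: a generic line meets the curve in up to 2 points, so deg p = 2.
Against the integer gridlines: no y-intercept at any integer in the box; it meets the x-axis at x = 1 (among the integer gridlines).
Fitting integer coefficients to these (and the overall shape) gives p.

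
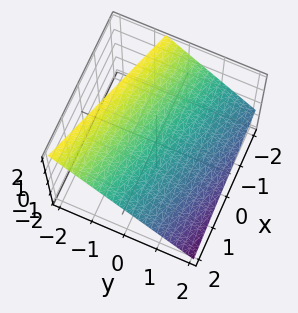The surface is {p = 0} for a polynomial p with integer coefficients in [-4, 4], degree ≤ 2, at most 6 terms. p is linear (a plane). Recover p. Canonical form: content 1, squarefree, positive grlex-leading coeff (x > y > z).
x + 3*y + 3*z - 2

1. The degree is 1 — the surface is flat (a plane).
2. Observable constraints: it meets the x-axis at x = 2 (among the integer gridlines).
3. Together with the visible shape, these determine p as stated.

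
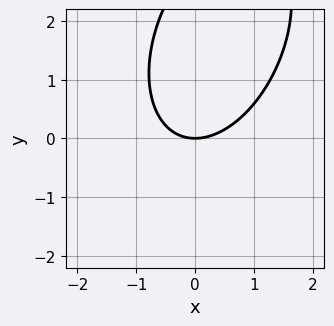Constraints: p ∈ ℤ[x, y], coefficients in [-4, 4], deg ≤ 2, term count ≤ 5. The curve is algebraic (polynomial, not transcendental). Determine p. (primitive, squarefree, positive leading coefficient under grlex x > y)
2*x^2 - x*y + y^2 - 3*y

1. Degree: the shape is more complex than any degree-1 curve, so deg p = 2.
2. From the visible intercepts: it crosses the x-axis at the gridline x = 0; it meets the y-axis at y = 0 (among the integer gridlines).
3. The integer polynomial consistent with all of this is the stated p.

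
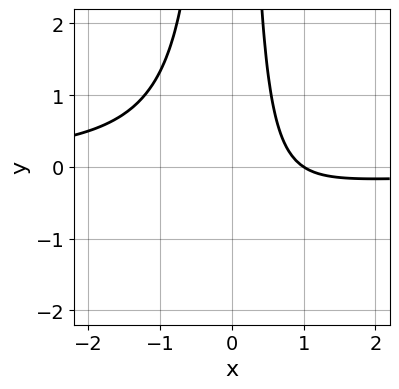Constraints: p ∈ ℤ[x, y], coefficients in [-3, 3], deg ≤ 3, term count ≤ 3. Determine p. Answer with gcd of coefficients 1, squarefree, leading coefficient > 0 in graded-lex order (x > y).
deg p = 3. No degree-2 curve has this shape.
Checking where it meets the axes: it meets the x-axis at x = 1 (among the integer gridlines); the curve avoids every integer y-axis point in the box.
Together with the visible shape, these determine p as stated.

3*x^2*y + 2*x - 2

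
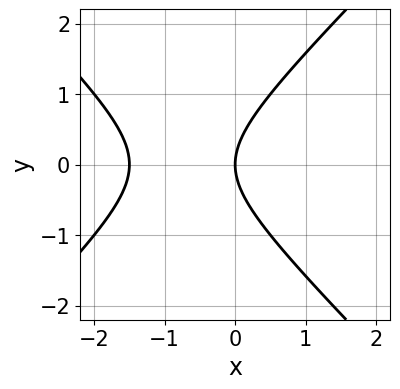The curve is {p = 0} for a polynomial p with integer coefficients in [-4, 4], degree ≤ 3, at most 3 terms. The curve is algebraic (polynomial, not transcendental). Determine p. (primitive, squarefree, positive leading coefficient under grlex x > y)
2*x^2 - 2*y^2 + 3*x

(a) The degree is 2 — the shape is more complex than any degree-1 curve.
(b) Symmetries: it's symmetric under y → −y, forcing even powers of y.
(c) Reading off the gridlines: it crosses the x-axis at the gridline x = 0; one y-axis crossing is at y = 0.
(d) Putting this together gives p.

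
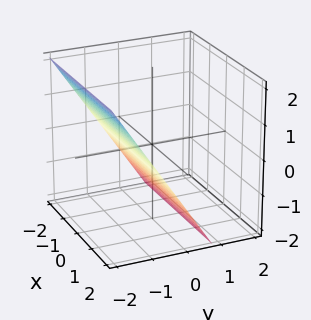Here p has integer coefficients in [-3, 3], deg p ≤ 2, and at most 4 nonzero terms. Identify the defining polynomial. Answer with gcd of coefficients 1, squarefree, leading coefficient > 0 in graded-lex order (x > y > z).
3*y + 2*z + 2

1. deg p = 1. The surface is flat (a plane).
2. From the axis intercepts and sections: one z-axis crossing is at z = -1; no x-intercept at any integer in the box.
3. Assembling these constraints gives the stated polynomial.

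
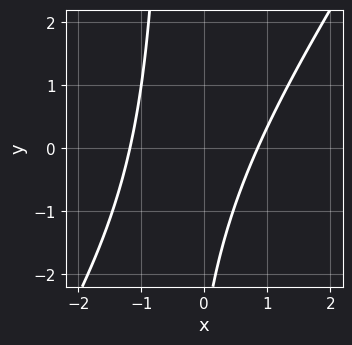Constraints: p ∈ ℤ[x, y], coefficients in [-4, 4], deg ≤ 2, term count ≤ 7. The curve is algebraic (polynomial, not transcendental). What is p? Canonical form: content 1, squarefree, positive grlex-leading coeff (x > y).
3*x^2 - 2*x*y + x - y - 3

1. The degree is 2 — the shape is more complex than any degree-1 curve.
2. Checking where it meets the axes: no y-intercept at any integer in the box.
3. Solving for integer coefficients yields p as stated.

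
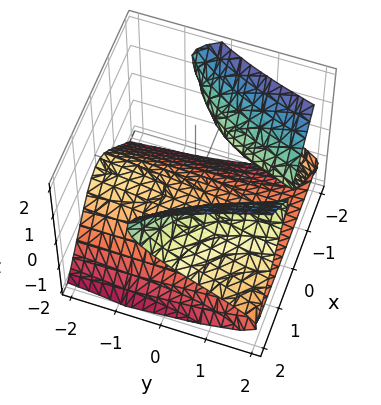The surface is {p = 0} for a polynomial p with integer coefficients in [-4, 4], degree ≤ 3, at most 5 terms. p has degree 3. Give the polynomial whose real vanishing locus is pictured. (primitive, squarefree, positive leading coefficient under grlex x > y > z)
(a) The degree is 3 — no degree-2 surface has this shape.
(b) Observable constraints: it misses every integer gridline on the x-axis; it misses every integer gridline on the y-axis.
(c) These observations pin down the coefficients.

2*x^2*y + 3*x^2*z - 3*z^3 + 2*y*z - 2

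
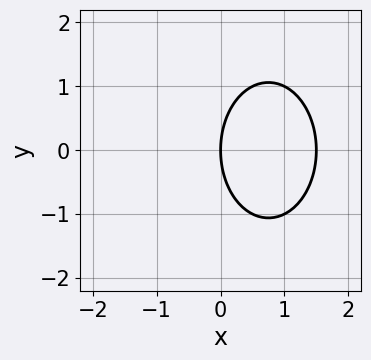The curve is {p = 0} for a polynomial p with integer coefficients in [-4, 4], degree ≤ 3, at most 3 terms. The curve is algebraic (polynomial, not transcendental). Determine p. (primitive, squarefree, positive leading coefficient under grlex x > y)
2*x^2 + y^2 - 3*x

(a) deg p = 2. No degree-1 curve has this shape.
(b) Symmetries: the y ↦ −y reflection is a symmetry, so y appears only in even powers.
(c) Checking where it meets the axes: it crosses the y-axis at the gridline y = 0; it meets the x-axis at x = 0 (among the integer gridlines).
(d) Putting this together gives p.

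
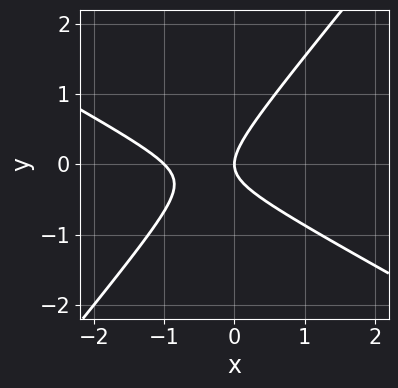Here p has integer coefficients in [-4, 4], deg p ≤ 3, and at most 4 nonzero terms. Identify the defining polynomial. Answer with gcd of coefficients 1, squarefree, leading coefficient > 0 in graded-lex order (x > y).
First, deg p = 2. A generic line meets the curve in up to 2 points.
Next, reading off the gridlines: the x-axis gridline crossings are at x ∈ {-1, 0}; one y-axis crossing is at y = 0.
Finally, together with the visible shape, these determine p as stated.

2*x^2 + 2*x*y - 3*y^2 + 2*x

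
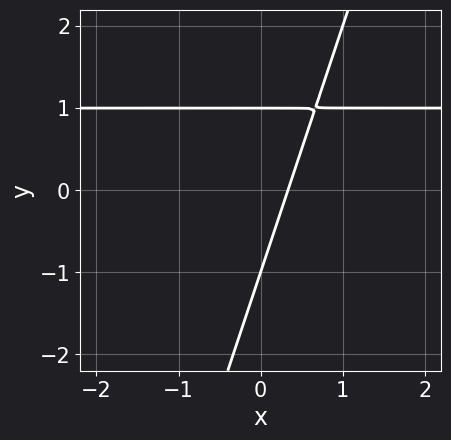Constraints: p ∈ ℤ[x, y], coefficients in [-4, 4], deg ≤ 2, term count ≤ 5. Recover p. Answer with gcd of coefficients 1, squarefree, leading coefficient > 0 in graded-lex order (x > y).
Degree: the shape is more complex than any degree-1 curve, so deg p = 2.
Against the integer gridlines: the y-axis gridline crossings are at y ∈ {-1, 1}.
Together with the visible shape, these determine p as stated.

3*x*y - y^2 - 3*x + 1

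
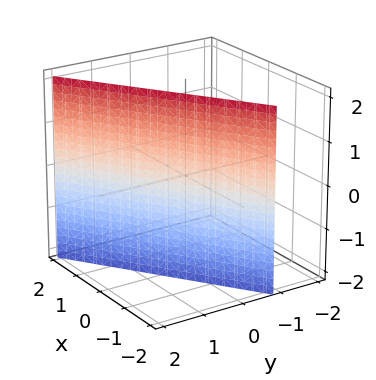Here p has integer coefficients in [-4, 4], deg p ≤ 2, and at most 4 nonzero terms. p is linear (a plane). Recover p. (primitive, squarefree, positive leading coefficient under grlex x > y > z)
2*x - 3*y + 2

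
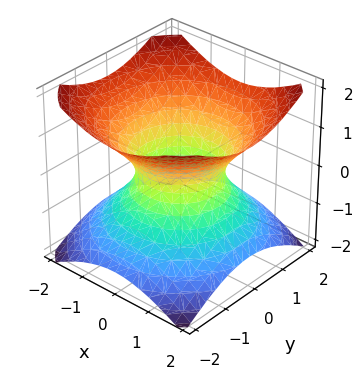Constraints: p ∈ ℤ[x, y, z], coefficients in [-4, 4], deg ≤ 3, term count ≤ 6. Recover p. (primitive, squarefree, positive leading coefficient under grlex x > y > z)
Degree: the shape is more complex than any degree-1 surface, so deg p = 2.
Symmetries: rotational symmetry about the z-axis ⇒ p depends on x, y only through x² + y².
From the visible intercepts: the surface avoids every integer z-axis point in the box; among the integer gridlines, it crosses the y-axis at y ∈ {-1, 1}.
Solving for integer coefficients yields p as stated. Check: (-1, 0, 0) on the x-axis lies on the surface, and p(-1, 0, 0) = 0. ✓

2*x^2 + 2*y^2 - 3*z^2 - 2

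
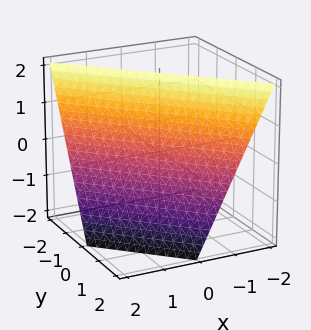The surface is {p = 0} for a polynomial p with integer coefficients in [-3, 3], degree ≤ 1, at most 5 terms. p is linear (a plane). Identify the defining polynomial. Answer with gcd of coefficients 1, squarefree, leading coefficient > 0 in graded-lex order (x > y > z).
(a) The degree is 1 — every cross-section is a straight line — this is a plane.
(b) Reading off the gridlines: it crosses the z-axis at the gridline z = 2; it crosses the y-axis at the gridline y = 1; one x-axis crossing is at x = 1.
(c) Solving for integer coefficients yields p as stated.

2*x + 2*y + z - 2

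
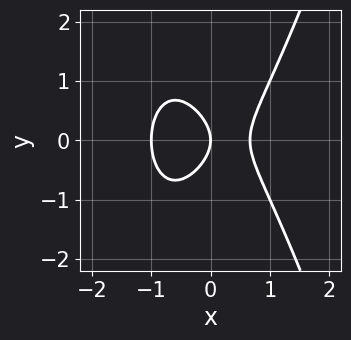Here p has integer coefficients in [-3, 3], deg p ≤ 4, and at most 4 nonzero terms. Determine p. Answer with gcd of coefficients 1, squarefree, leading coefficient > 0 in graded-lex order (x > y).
1. deg p = 3. The shape is more complex than any degree-2 curve.
2. Symmetries: it's symmetric under y → −y, forcing even powers of y.
3. Reading off the gridlines: among the integer gridlines, it crosses the x-axis at x ∈ {-1, 0}; one y-axis crossing is at y = 0.
4. Matching integer coefficients to the picture gives p.

3*x^3 + x^2 - 2*y^2 - 2*x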